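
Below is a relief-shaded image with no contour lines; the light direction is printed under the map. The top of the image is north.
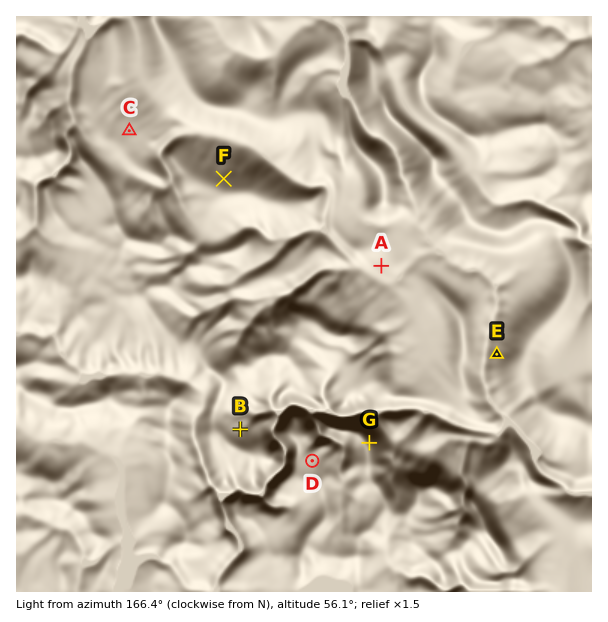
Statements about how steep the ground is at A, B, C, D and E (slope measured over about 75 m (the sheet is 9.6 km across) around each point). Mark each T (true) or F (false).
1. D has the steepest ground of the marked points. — F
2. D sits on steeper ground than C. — F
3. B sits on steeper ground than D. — T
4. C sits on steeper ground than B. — F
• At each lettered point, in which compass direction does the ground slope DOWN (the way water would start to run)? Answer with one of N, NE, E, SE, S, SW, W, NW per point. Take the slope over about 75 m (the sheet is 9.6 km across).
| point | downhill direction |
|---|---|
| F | N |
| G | NE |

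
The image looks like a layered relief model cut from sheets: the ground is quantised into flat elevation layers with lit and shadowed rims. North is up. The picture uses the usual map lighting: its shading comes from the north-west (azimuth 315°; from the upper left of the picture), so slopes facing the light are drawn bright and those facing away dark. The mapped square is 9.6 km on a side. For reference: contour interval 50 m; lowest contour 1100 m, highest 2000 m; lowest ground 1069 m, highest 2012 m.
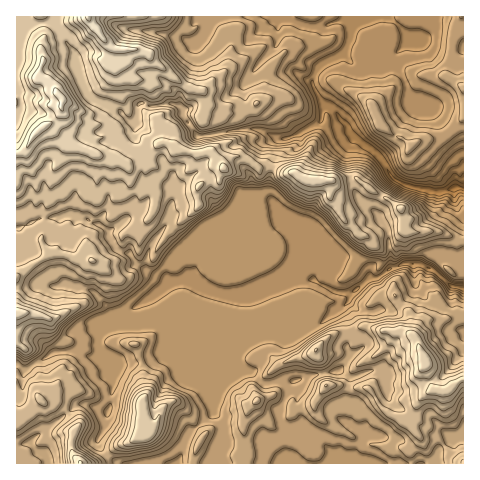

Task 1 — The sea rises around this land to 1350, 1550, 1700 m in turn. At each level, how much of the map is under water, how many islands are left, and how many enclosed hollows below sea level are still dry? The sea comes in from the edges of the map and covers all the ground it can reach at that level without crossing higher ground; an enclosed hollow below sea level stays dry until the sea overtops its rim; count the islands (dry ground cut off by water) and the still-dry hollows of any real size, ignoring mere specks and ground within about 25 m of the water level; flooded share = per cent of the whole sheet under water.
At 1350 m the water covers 13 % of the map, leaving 0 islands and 0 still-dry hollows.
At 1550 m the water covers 60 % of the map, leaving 4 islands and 0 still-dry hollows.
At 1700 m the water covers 84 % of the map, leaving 2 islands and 0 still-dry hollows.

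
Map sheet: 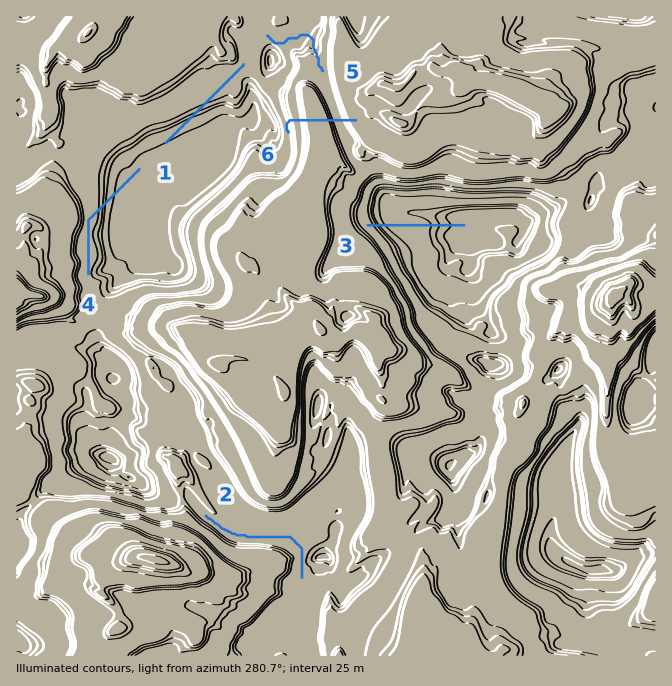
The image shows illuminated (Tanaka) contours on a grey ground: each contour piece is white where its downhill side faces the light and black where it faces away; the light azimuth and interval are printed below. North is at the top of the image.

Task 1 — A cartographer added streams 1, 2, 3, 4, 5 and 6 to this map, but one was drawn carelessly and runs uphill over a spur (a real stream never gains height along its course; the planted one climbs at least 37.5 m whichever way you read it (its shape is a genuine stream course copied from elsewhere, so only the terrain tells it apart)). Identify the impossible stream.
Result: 6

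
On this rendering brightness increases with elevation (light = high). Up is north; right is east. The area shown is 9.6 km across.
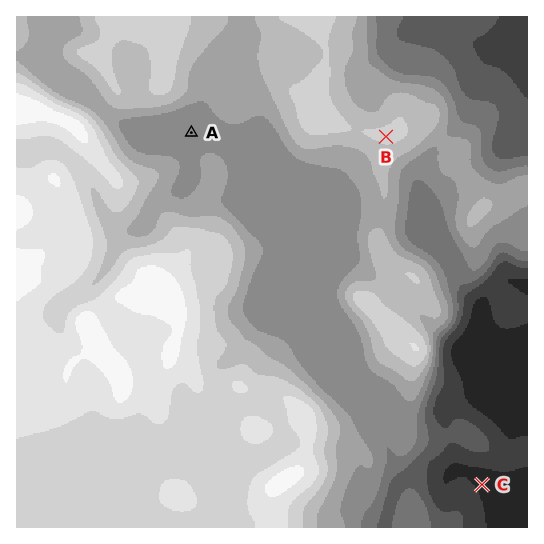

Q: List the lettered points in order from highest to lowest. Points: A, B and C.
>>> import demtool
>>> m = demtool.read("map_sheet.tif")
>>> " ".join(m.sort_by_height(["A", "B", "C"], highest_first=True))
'B A C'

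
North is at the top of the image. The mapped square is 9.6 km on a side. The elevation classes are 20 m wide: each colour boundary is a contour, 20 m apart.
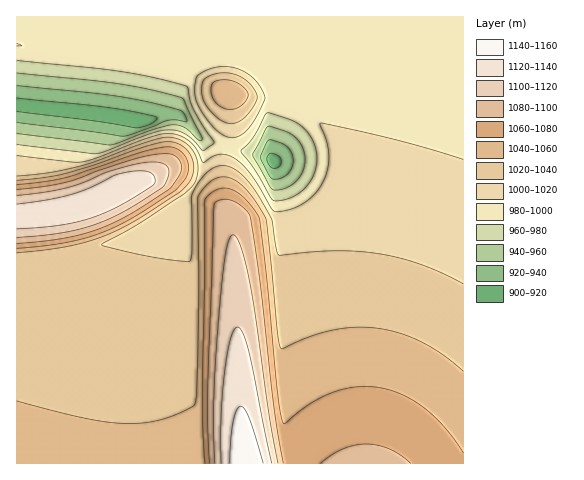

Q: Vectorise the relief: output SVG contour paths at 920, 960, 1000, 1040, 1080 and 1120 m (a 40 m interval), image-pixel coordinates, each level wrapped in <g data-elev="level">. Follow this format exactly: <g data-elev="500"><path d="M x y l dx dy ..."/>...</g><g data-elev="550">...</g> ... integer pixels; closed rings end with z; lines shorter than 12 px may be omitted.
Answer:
<g data-elev="920"><path d="M273 168l-3-2-3-6 1-5 3-2 7 2 3 5-2 7z"/><path d="M17 98l94 10 34 6 12 4-6 6-15 4-41-7-78-10"/></g><g data-elev="960"><path d="M273 190l-3-4-17-31 12-25 4-4 17 5 9 6 7 9 3 12-2 13-7 10-11 7z"/><path d="M17 73l101 11 32 5 31 8 4 4 17 38-2 2-14-13-12-3-19 4-45 16-93-12"/></g><g data-elev="1000"><path d="M463 159l-66-19-76-17-1 2 6 15 3 15-1 13-5 13-7 12-11 9-14 7-14 3-5-3-19-31-16-18-8-4-8-2-8 2-10 7-11-19-7-6-10-4-9-1-11 3-58 22-16 4-64-7"/><path d="M227 137l10 0 9-6 11-15 8-19-6-13-10-10-13-6-15-1-13 3-11 6-2 7 0 9 2 12 10 15 10 12z"/></g><g data-elev="1040"><path d="M463 371l-21-17-21-12-22-9-22-5-22-1-23 3-24 7-27 12-3-12-12-119-11-18-12-14-11-7-10-2-7 2-7 5-7 8-3 7 0 121-2 75-2 11-16 8-17 6-17 3-18 1-42-6-67-17"/><path d="M17 253l32-4 27-4 22-7 21-9 22-12 39-25 11-12 3-14-3-11-6-7-10-5-9-1-23 5-47 17-30 9-21 4-28 3"/><path d="M225 109l9 0 7-3 5-6 2-6-5-7-8-5-10-2-9 1-5 4 1 11 5 8z"/></g><g data-elev="1080"><path d="M283 463l-9-53-14-125-10-68-3-6-8-7-7-3-7-2-9 3-2 5-6 184 2 72"/><path d="M411 463l-11-8-10-6-12-4-11-1-12 1-12 4-11 6-12 8"/><path d="M17 244l31-3 25-5 19-5 21-8 24-13 32-21 11-15 1-8-2-7-6-4-18-1-28 7-60 21-22 4-28 3"/></g><g data-elev="1120"><path d="M272 463l-23-112-6-18-4-5-2-1-3 4-4 9-6 35-3 45 0 43"/><path d="M17 229l45-4 35-9 21-9 25-15 11-7 1-6-2-5-6-3-9 0-12 1-11 3-24 12-20 7-22 5-32 5"/></g>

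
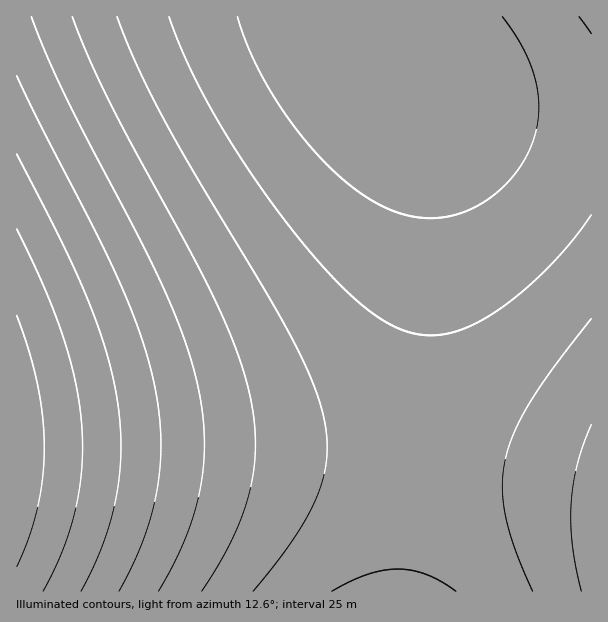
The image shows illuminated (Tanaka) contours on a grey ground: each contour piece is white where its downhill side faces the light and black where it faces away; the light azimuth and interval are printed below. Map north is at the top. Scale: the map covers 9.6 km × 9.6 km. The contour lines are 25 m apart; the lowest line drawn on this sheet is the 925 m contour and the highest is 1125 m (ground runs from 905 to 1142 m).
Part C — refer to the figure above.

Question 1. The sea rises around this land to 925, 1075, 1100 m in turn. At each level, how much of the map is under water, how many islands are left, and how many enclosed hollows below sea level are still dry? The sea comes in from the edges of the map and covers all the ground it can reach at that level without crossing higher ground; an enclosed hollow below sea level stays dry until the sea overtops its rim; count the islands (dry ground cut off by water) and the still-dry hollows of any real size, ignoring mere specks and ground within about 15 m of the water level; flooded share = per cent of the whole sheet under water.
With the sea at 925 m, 14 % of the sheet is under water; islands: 0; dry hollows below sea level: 0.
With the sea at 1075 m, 90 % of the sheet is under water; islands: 0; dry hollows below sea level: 0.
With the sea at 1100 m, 95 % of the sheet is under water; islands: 0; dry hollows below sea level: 0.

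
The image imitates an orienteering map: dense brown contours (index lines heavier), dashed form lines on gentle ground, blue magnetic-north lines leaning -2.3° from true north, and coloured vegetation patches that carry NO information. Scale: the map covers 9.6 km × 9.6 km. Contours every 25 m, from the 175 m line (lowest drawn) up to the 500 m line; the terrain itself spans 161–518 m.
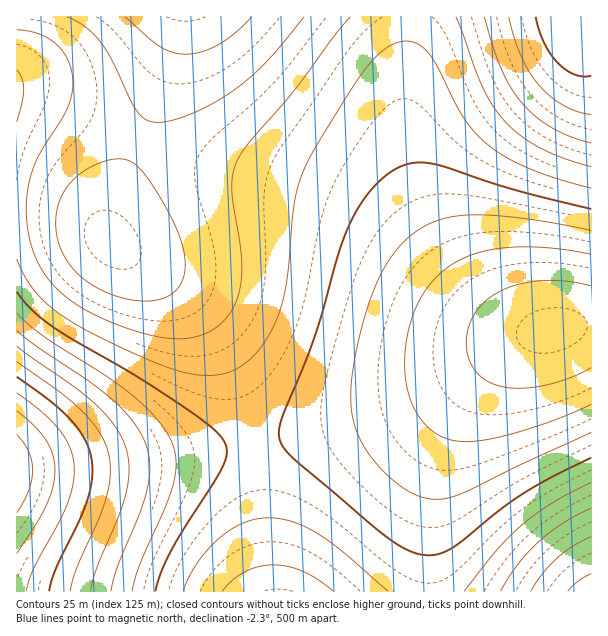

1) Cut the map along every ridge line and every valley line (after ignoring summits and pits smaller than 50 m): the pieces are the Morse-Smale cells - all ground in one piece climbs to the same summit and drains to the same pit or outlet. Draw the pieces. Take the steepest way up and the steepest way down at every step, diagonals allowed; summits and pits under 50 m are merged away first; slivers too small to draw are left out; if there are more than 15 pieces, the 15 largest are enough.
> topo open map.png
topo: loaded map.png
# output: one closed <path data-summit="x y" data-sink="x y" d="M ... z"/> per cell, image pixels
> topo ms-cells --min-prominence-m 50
<path data-summit="186 17" data-sink="552 330" d="M408 16l-226 0-7 32-11 33-49 114-7 30 1 14 16 14 48 31 26 27 18 28 12 26 13 37 10 42 101-22 54-16 34-16 72-47 29-11-15-1-14-5-22-14-33-37-22-38-10-22-14-41-8-46 0-51 5-45z"/><path data-summit="186 17" data-sink="17 470" d="M180 16l-164 1 1 452 67-3 65-6 73-10 30-7-6-30-14-41-15-33-18-28-26-27-54-36-10-9-1-5 1-18 6-21 49-114 12-39z"/><path data-summit="591 591" data-sink="552 330" d="M591 325l-42 5-30 10-78 50-34 16-54 16-101 22 8 53 10 94 321 1z"/><path data-summit="576 17" data-sink="552 330" d="M591 16l-182 1-5 60 0 51 8 46 10 33 22 44 31 45 23 22 15 8 14 5 21 0 19-5 25-2z"/><path data-summit="591 591" data-sink="17 470" d="M251 444l-38 7-78 11-118 7-1 122 253 1-9-95-7-51z"/>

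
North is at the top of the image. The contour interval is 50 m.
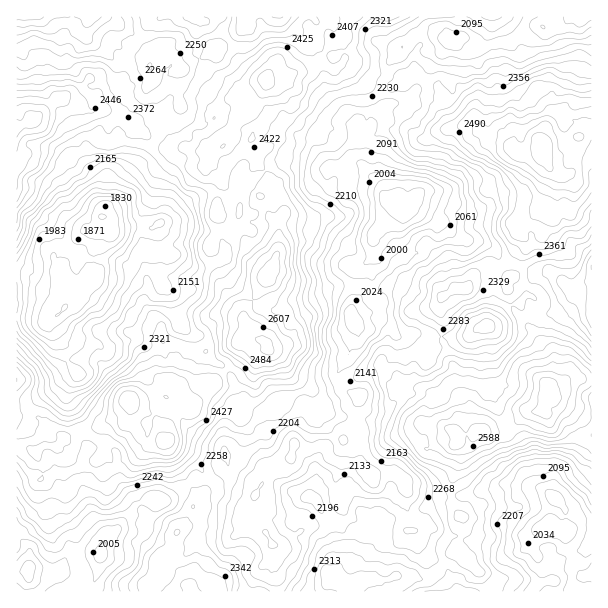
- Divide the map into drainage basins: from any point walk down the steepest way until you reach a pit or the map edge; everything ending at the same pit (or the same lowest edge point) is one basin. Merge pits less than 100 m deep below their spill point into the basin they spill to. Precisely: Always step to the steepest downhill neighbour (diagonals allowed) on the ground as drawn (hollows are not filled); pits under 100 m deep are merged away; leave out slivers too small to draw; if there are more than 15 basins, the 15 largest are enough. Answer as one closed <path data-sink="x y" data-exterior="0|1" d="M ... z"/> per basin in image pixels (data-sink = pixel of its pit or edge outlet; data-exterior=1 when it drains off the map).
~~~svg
<path data-sink="414 201" data-exterior="0" d="M440 337l-11 3-8 8-6 12-1 20 8 10-23-8-9-12-9-4-45 19-15 5-9 0-18-11-10-17-8-8-4-2-11-12-21-3-2 7 3 3 0 6-6 10-10 7-10 12-11 2-14 20 0 4-14 7-7 8-3 9 2 15 10 21 20 27 0 8-22 30 0 15-6 6-8 4-2 11-3 3 0 10 3 6 5 4 177 0 1-2-7-12 21 0 4 3-2 11 27 0 0-2-6-10 7 0 8-4 31 2 9-6 23-24 5-14 0-16-6-5-6-15 1-19 8-20-4-24 20-3-7-18 0-9-15-18 0-21-6-9-3-13z"/><path data-sink="102 216" data-exterior="0" d="M264 79l-27 7-5 7-1 7-21 13 0 6 6 12 8 10 0 3-5 4-12-2-6 5-19-3-12 3-15-7-20-22-9-1-12-9-27-2-7-4-8 0-9-8-4 0-30 24-13 6 1 322 15 0 4 2 6-6 14 2 9-10 19-10 14-1 15-9 12-2 4-6-1 12 18 22 7 1 9-3 4-2 3-17 7-8 14-7 0-4 9-15 5-5 11-2 10-12 10-7 6-10-3-14 2-2 20 2-6-10-10-11 0-10 14-14 16-30 4-13 2-30 4-8-2-16-16-11 0-12-10-12-2-6 5-9 1-15 5-4 0-12-4-6-5-2 9-19z"/><path data-sink="560 531" data-exterior="0" d="M551 396l-5 5-4 9-15 2-21 22-29-2-6 2-15 1 4 24-8 20-1 19 6 15 6 5 0 16-5 14-23 24-9 6-31-2-8 4-7 0 7 12 205-1 0-147-9-4-11-20-18-18z"/><path data-sink="26 17" data-exterior="1" d="M194 16l-177 0-1 110 13-4 30-24 4 0 6 6 11 2 7 4 27 2 12 9 9 1 20 22 15 7 12-3 19 3 6-5 15 0 2-5-8-10-6-12 0-6 21-13 1-7 5-7 26-6 1-2-7-2-17-16-4-10-15-19z"/><path data-sink="582 17" data-exterior="1" d="M591 16l-234 0-11 8 0 9-6 8 4 9 1 8 27 12 21 16 20-10 6 0 15 8 18 24 13 12 8 1 7 9 21 6 18 16 24 0-1-18 9-10 9-6 12 2 6 6 1 10 5-2 8-8z"/><path data-sink="356 324" data-exterior="0" d="M276 272l-8 1-10 21-14 14 0 10 10 11 4 7 7 6 1 5 18 15 10 17 18 11 9 0 36-12 8-6 16-6 9 4 9 12 8 2 6 4 7-1-6-7 0-14 7-18 8-8 8-3 5 1 2-18-4-6 0-13-9 6-15 1-15-16-9-4-18 1-8-5-18 4-33 0-24-6z"/><path data-sink="591 267" data-exterior="1" d="M575 151l-18 6-15-2 6 12 11 10-3 14 2 12-7 8-11-3-6 6-13 4-4 4 0 8 7 9 2 9-10 13-4 15 9 7 15 6 10 11-10 9-6 18 8 12 15 17 0 13-3 8 1 19 1-7 15-10 11-1 9 2 5 0 0-221-10-2z"/><path data-sink="488 326" data-exterior="0" d="M488 266l-5 5-10 5-8 13-10-1-15 12 0 14 4 6-2 21 3 3 3 13 6 9-2 17 4 7 12 12 1 12 8 18 9-2 44-20 12 0 4-9 4-5 0-19 3-8-1-16-11-9-13-20-12-12-10-25 0-11z"/><path data-sink="29 576" data-exterior="0" d="M54 446l-12 0-6 6-4-2-16 0 1 142 54 0 11-17-6-21 0-18-9-20 0-33-5-10 2-18-4-5z"/><path data-sink="101 554" data-exterior="0" d="M146 448l-11 8-16 6-6 0-8-6-3 0-4 4-15 2-19-7-2 18 5 10 0 33 9 20 2 27 4 7 0 5-8 9-2 8 92-1-4-3-3-6 0-10 3-3 2-11 8-4 6-6 0-17-8-5-15-3-13-16-6-13-2-21 4-12z"/><path data-sink="278 17" data-exterior="1" d="M329 16l-135 1 27 14 15 19 4 10 17 16 10 4 11 0 33-14 9-7 2-8-4-4 0-5 14 0-2-4z"/>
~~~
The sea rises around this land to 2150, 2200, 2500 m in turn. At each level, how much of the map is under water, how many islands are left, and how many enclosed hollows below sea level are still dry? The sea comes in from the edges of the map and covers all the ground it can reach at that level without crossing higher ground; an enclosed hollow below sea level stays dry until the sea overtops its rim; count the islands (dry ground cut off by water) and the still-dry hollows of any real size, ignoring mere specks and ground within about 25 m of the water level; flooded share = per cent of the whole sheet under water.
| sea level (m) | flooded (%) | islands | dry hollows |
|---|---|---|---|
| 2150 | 14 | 0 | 2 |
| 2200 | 33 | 0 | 1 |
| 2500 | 89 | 3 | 0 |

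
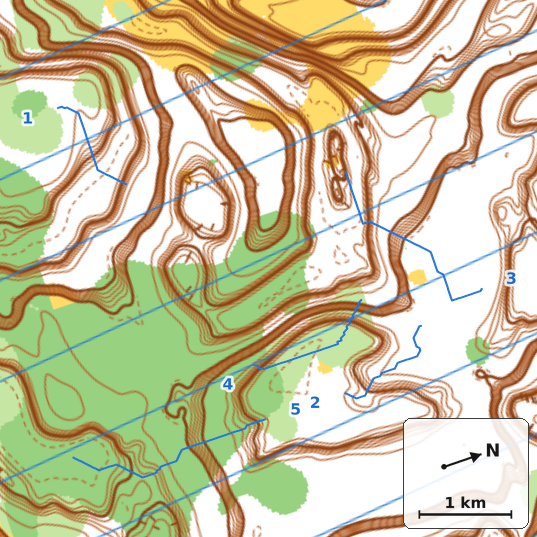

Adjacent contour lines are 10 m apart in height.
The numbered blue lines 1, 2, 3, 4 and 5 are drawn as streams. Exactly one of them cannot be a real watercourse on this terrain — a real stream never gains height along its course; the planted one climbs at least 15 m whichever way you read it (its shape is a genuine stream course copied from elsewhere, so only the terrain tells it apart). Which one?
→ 4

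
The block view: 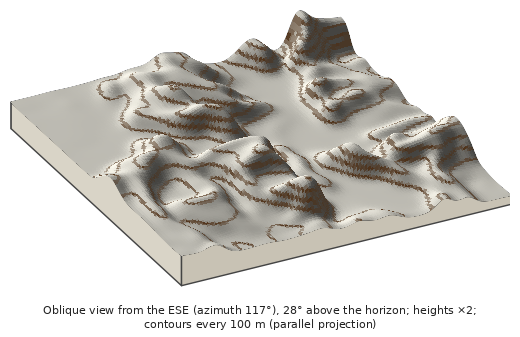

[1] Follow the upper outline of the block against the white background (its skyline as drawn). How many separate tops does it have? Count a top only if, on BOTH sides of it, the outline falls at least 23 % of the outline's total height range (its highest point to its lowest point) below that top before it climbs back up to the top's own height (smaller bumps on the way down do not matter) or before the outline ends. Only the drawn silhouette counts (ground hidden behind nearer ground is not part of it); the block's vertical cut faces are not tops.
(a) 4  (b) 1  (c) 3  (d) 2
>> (b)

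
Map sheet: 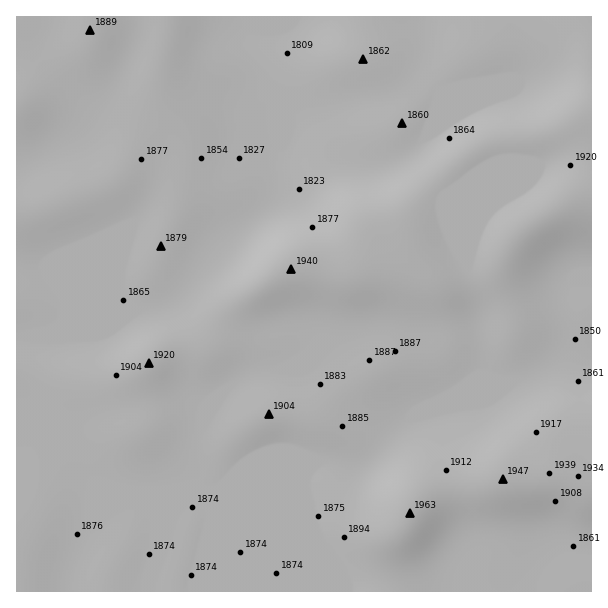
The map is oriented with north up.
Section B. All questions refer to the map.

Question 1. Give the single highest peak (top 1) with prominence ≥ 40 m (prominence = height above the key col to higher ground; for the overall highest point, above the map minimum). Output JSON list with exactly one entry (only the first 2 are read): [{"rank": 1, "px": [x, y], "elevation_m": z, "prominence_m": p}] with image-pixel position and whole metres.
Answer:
[{"rank": 1, "px": [410, 513], "elevation_m": 1963, "prominence_m": 163}]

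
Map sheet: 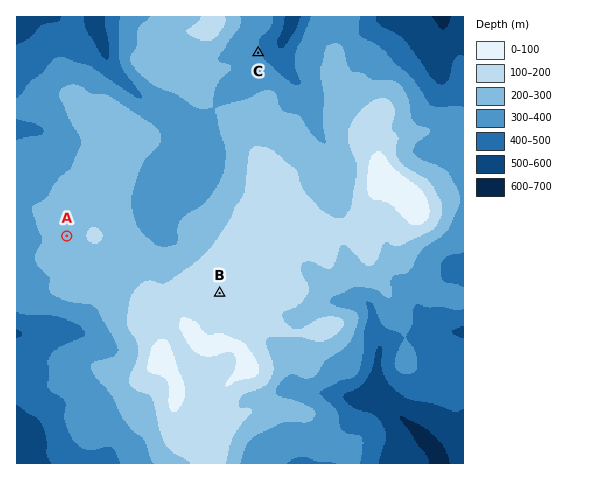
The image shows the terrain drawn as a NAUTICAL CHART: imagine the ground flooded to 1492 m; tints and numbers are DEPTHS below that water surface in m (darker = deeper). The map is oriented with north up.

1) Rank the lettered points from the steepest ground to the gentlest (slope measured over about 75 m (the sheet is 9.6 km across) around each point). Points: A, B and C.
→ C A B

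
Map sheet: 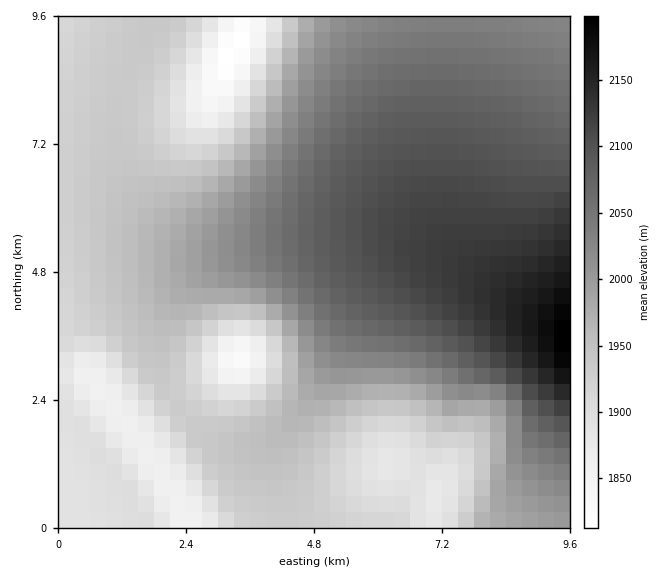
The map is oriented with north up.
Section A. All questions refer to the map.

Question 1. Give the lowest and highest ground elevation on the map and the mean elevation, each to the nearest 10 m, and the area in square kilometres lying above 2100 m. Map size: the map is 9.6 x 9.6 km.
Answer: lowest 1810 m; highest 2210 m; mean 1990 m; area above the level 13.8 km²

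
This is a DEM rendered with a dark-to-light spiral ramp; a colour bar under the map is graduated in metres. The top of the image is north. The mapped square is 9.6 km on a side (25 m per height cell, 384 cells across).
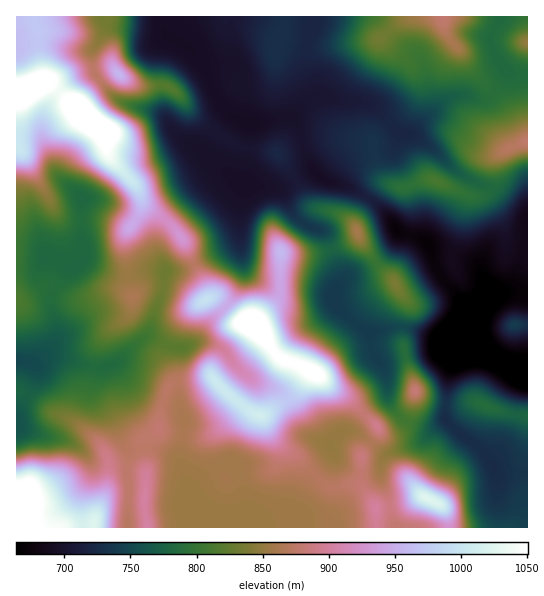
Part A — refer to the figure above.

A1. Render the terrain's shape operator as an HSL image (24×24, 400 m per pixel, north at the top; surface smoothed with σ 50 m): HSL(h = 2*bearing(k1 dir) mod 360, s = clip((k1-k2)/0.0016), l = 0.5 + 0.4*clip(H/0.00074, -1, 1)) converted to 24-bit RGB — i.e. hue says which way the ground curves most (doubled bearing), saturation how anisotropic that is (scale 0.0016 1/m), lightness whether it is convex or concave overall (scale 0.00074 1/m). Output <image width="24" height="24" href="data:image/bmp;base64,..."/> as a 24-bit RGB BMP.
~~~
<image width="24" height="24" href="data:image/bmp;base64,Qk32BgAAAAAAADYAAAAoAAAAGAAAABgAAAABABgAAAAAAMAGAAATCwAAEwsAAAAAAAAAAAAAo6B2WZ6Ta3q24JOlmCy+Lj+PtcZhbmiBgH6AgH59foB+f39/gIB+fnp+gn54bG17rqlwgkWQoCMYlZ4UrP+aIB6AbV6LjXeDupWqeqipUYR5T6OZ6F+TKjCfu6ZbbHB/f31/g399e4B7gnpzfn90f3V5fHqRa3OLdbeHYiOFrt3yzPn/85jKNiFqYGJ8i4N/y7DlrXDZr5PARjBwyntIRlKfvIR3ZmeAf317foZ+fHSElXeNiYN3c5CBbJeYl2SRgKxVHlq0z/zRXywkxFg/gUOgbF5+hIh1jIoje0MtpiUelixMnbd3Wo56oXFZaWh7kmVngoRTb1M/hIA3UrtgcqeneWN7Xn2bwHhzIp8lb4Ujp1ZdapRhiz9sf256in90aFc1gVowRKtDgsiulF+Pk36bo4OQZ3KRfVqVvFyUp2KoqMmgRZ9KVV04Yn9cZHpRw2tIf9niqkpYN5RBejBPiG1WfXpbjpBlSWCOor3Ge7Clel5xiZB1aWqFtXt1el5/eUNulW9ZkODJoqHg3WDXq1lcaWg6QaViavKVfAt96oBDJ7h3Xjeqjpe5msjfhajoa5+iZoVcm3tua4KEio52bWF0pnpugkymqz+zxPjZPrHOZiEtijMnzFV1s+3RaOX7mGK/Egg99PfUbH/nHEG0udHHYaRpVVs5kHNZY3hnkIpojXdZYXdTeWp9Yp1wTGy0fKno6MeGUgwtfDZFmefZx/T62PHzWCp9YylCMCplxP+XYR1PMWoykqE1hjYshks4c4lrZoFxamiFqnqPmYxnQYFbnJpldmo4HEcPgA4AgD8ug+2RQP+fVbZFljowoih5alKDV3ew7O6XMClNioZ2gVZ7okdkjKBfgJaGZXqQZHlyY45ytYOjr5N1O1ODzUCCUJU1C5D/1dT31fbhgztOMmkqcUZMhEJagV1hgYU65XgLMn1HS35pW2F/W3HNxL/pj6KeZVaOf36genOShodsuaeRMV6FN0TT9NfzCP/dAP2A522M5ktYToqZTzlhhWeGkWeIqGCKwObTnZfcSzWZaYx8RohalJQ7mY1nfXKPXYiBemSkq3mImJ9za1ibMIJwaM5JwOO+EBNnmgcg+++cZ0RsQ1VqXW94ilyRtuHFicOacTBqoVOCa3uVg2lngI1ti5lqf3hwf4F0RlNqw3VBgJ1Te1Vki100Kv8QZXgzGwso0C5w+fXSTlLAW0Wic0FcQeJKUdujvk5ybTN8op97eGB9mHqOdY+Rl4tqf2pkbY5pRDh013md0dF5MjJiru7ErNXhTUCGHRpbVuTM1vjTqw3IjRqO2Gy2xvjMJh1CkE0xbE5ZnnpTeY1aWo1cao+FlGFurqBkU6uxQFmYUaG59oqPS8zbmfDEl0l+hzx9PVJ6Mf9p0RoDkQ1FP4fPtPne32aHPw01oqpMYFhtnpuAoo98VphYSoBthFBlj9yQajx9XDowJhQNy/90dumWYjthcDlPgGBvdH58Tow7e0Q2WtCQRslri1YlhAYjm1/IiITGX3icecO5jIrAvoipQk+Db9coHJYkbB87dSVLdvCux/7UtHKQTS5qfGB9f3h8f3x8gGxxepVrbo5ZeFBIiF5cYbm/dcLJqGfAq9HetB+VizcpurdAdk823vHaUBVmQ1Fwa67NtfOelc1YNnOMaDN4f216gnZ2d4OKdnGdkKeTd1yFfYOLfIuKfpJyWXpZU5tWhSQmrDt5iKG/z6PUt2jcwJVKfSixk2e8ed+50fr2ucvxUyB4dDJbaY1ZeZmTcnaIZ4JwmIBveGWHhI6OgISNh5KPiGyGd2tZWUuhiLOfdI6RfJyUmoOtlLRHKE1ypNLVzP/igZkPNAoASQgUqoYzUuW4cV6AgXV1hHlyfIRtboV9d4p4gYRxhHRqhGFzmGpnSYNecp5pdZZreX5if5Nv6cL3OKPePv922RIgMwAUf/7JVFj+z/z0dyCgfW2DfXyFj3KBhYt7doB5fXlvhWxnfGJWdWNYjaV1cXaRYoRTeI9XaZJ2e4RohIM24r2fxmeOPgNdzP/eVrTwdCSVrjIogEdvgYJ8fW+AknVzjJOBfXaEe2l1f1pol21tdaibgKqdiGSRnnJgVrV3c2aAiWtUZYFUuqQvh24mF11Z+P+PNxMrZ11Dg2phf3d9hX96cmqAgJeBj4aCbHCKemOkhm60pKe5fqOTdF9ZeVNon96mSke4ZkiJ0orXdY2LmqJ8jsuARzqOycBbbEGoUlmBgX2BfHiDiomBcHmIgol7kIp+cnSBYXV6Y355pKdvr16JjnCseKG2zcdnQo2gTXqGZa5F"/>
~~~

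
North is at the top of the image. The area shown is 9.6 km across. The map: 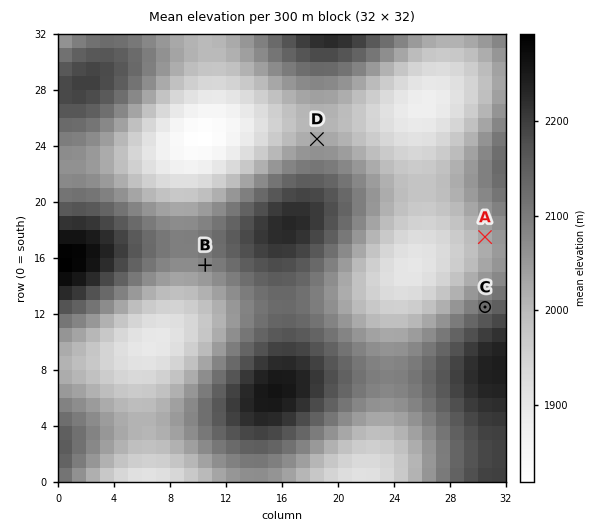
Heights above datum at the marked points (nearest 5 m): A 2025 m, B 2080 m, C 2125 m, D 2030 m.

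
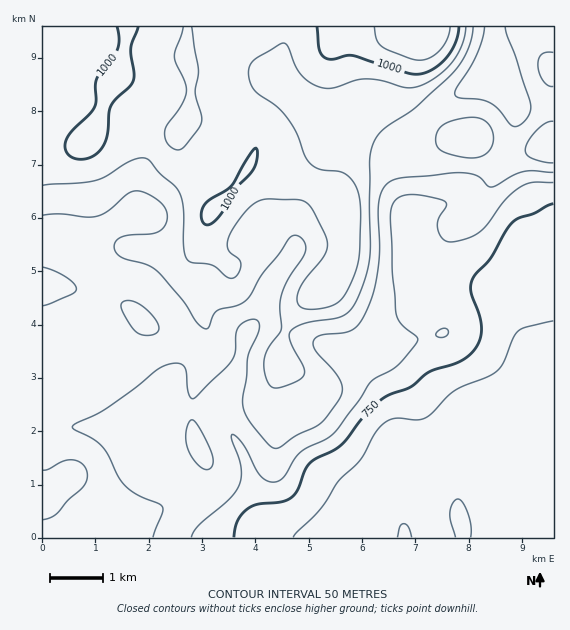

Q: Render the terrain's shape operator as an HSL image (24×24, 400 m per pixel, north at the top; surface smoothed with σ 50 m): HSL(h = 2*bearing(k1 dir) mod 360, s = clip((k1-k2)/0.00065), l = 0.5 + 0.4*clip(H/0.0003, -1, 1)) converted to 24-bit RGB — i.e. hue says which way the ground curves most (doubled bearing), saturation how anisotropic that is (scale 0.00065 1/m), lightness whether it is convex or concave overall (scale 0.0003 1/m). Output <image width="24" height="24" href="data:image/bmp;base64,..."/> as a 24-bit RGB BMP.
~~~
<image width="24" height="24" href="data:image/bmp;base64,Qk32BgAAAAAAADYAAAAoAAAAGAAAABgAAAABABgAAAAAAMAGAAATCwAAEwsAAAAAAAAAAAAAiak9SIRTYW90d3F9qaeIsXZsd2RNa4BHrLFKWElATUg4mptAd4hSXnhteZl7eoOQbmB+U050jWeKv9OXd2miQUCAsL+UaF+QxJ+0hYRVRXlrZaidgqOotna5z3vMuHqipJ9ra0N/fkxVXMROX6qbZIOQc5BscV1ieF9jTmdxY6GHxMyOiVN+U1d/obFncFthyFXZ4MLWUbHMVJmhdmd2d2holWN8xHaGpaXFSBzG1Xm3kd6MPnWBc2B5hHpvYWN/dXmXZHSZXJqDtLZ+h1qRfWmSo41xgWh6QVy259DTvGTGblF/eGZ0eWl0gVVwsc6QjMy5PAhg359348l6NSkjRWwsTJVWXpSXYX6SeW2PdqGajKicd2SoeXWvrpu5gYe7TG81nZYsmkc7gVxtdXF8bWWCbW6ewOqveiZ6PQk5zN+E4IKUxl7DbMJ+LpxlRHNfT1xccn5VU7NRYotwZmeCZYiLoJ+DhniVf4BghoJTiIdXc4Fla314ZGl/f6Zry9lnKwU5llC8w+S0cnGpypjR2bS6XGyGOVpRQklUhalYZKVFSF0+ZGdAZ3g9bJA+dn9Vfm6Ym36Vl3p2h41hUn5XVXR4onpm16NTCRk6fJfB37aVgXNRcIhY062nvpLUcESsQGl8e7WDlH95YVpsYHhteZVvcZxhUnRXa2qFlHWcs3mksoWNbZNpQWlbTXdx5ZCFIHp+GUxj6JB/u9GefeHnjbbNxy+nxkChepmoW45pgVNNc4RXU5uGdqKhkZGeXVyPa31zZIaGg3aewpCuvXWYhV9+OW1ovKdjidqhACha5dTG5PTXPpGUYB4wjEFbnJWyqZq/mFa9pnG1l7iaSbKaU5SKhINwd19+b4ZWWHRVWmlPjGpTt3h3mavJWzXFicqJz8txCCArd64m/5U/LBQHQ0QRKrEfV7F7cXefflm9qpLH0cbRfoy6T0yUhVx3e2RkgZVzXndwXIGFa6yqpdS7gUqnhi5qucN20R0sKoJdCFda/3Wb7X+3h82iSeZsJIJfTn1mT19xkZp3vsGZpFydeEB/iWmLkYKako27g5vKaZXGbbOooHdJURI0wL1LlJtMw2h2mdWaAT1ZK2TY99Tw8NvqytCiJpSYP2+QUEdyo6ZYpbVIcUBSeF+CdYyWhIqWiZmpjmWbezlVkFkzcTwxQEmTvtCrclGUldG42qq2JVtzAko6l79V+8XN9t3SPLOyHDNiV0B2s5x1p4BZXHVlZZmPbHmIg3l1hnJGaT48blCFlZnJmqfiXHjhy1ap1rp3I8dOtWO10IHUJFl3ESwX6rYU//bMZ6XBDA5ZUTx0rYt0tmllf6dXRYNmYV1tg4dycWZNeXJfSp9RNqpAU4VKSitTqzaC9+LQrsJLGUolfF06eTZdOC9av9Fy8P/MQ7OdEQg/TkKAkKOjxIG93K+ZOnxyUGdwb4hsaHhqaohojaBqYoxOSDwuLB8cMp9b5ujH87vShEaWOUVcVoRYKX2fxurT+PfTjDF5FQ8kNlsyZo9Cc0x08qSXp31BNm9kc3hWkmeajoVfhaRVcYNbTTBwbb7EQt+zVZ9Wy2+J5obBUHDEhrDNRr7fcM6P8sSY2wKnahx9VX1CXoQ2JkYhssQ0742VSSoiUzsQg0DBwpuynbOiYXmmM4XDf8KzZ32IZYB0ZXSE05KTf6etZqSMWIF+fnlT2qVNfjSXc0LowZrpwXnQqVagJNs1MnDi82P/4afnMjK72bnazrnBaoiuUG+jcYSAb3l8aoR8WGl1t5d+w8Gecomdb012e2pSxKpnkltJG0UvQEGFwnvW08zx3uftAH7NFQ3/5tf0RGx2gpth35qNm2xgTlJfbHxncX96bHJ3XHVxc76Bx8anj0+Th0KMqI+LiKmWx2SsrFScEXVFH9uelsLP59HRdSm2Cx0o1/0yYm5wTmZTx5ZfxGdfW4aGWaWRY3mJbWuGe5qFT7pPknBNgUFffFNTl65RhnBSglJgx0lg1b4gADMADEwJsJowiR9VTx5O+fEeZ216Vm6NlamtzaezkbS9WWilaV2Ib2x+nZ5ti55eZlRagUh0qUJKuKpEcWQ+WDYlcj4n86pnmOgVADMRGlYpZTFiczaG5+vPbHh3VoFtXoFawKNvtJ9iTVFfZ2J4fGKErodpnHxHQ29FNzl6uYe5zbrEizPPtG3SjazV39vv9dbZLOW6AC48NCZdTrWYsN+pcHKKcYWIY3N5qqVuwaWGVnKVVWOEY1qCqnqOyKS2gbPCHTd+kKBxuKuHTD6enIu9obrCf4On9t/V1/TxABFFHxeGjMeCgatN"/>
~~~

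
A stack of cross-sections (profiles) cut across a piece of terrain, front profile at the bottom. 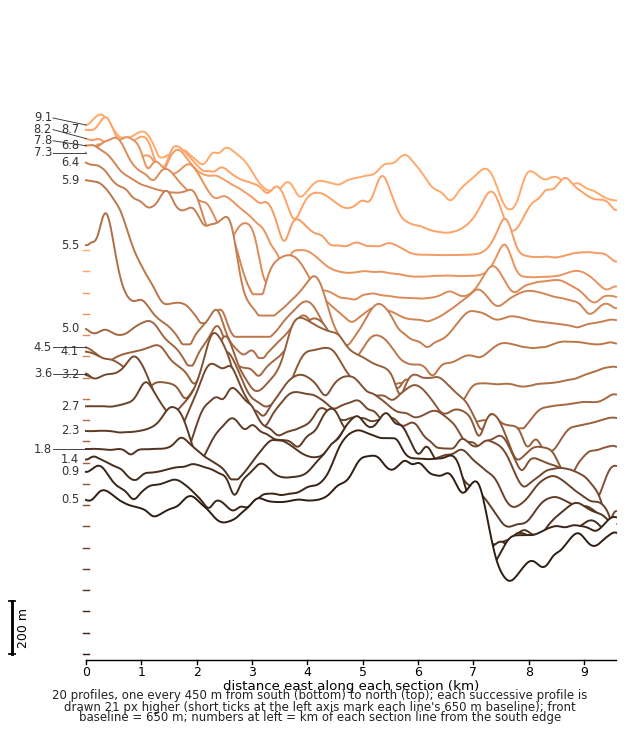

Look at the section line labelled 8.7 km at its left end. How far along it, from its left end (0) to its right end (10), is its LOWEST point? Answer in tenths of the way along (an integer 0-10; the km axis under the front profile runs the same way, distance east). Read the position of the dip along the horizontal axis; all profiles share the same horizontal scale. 7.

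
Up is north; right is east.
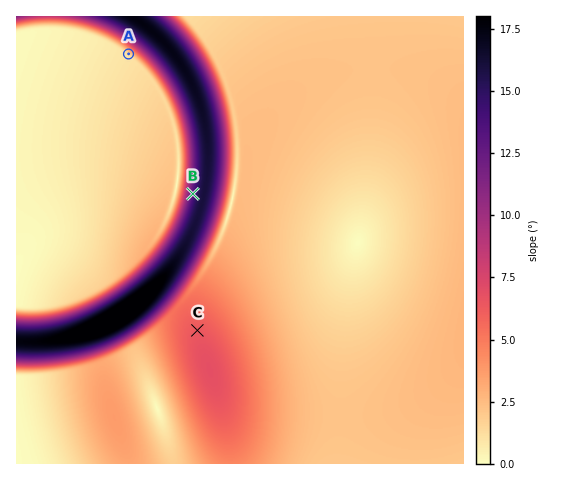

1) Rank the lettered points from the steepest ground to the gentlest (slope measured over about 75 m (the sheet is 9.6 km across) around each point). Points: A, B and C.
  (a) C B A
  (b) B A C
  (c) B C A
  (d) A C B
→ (c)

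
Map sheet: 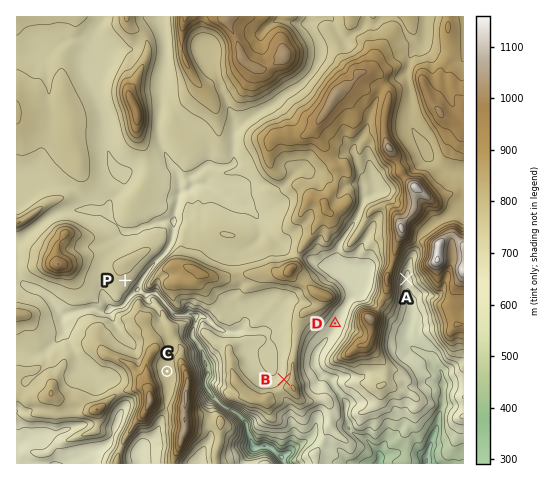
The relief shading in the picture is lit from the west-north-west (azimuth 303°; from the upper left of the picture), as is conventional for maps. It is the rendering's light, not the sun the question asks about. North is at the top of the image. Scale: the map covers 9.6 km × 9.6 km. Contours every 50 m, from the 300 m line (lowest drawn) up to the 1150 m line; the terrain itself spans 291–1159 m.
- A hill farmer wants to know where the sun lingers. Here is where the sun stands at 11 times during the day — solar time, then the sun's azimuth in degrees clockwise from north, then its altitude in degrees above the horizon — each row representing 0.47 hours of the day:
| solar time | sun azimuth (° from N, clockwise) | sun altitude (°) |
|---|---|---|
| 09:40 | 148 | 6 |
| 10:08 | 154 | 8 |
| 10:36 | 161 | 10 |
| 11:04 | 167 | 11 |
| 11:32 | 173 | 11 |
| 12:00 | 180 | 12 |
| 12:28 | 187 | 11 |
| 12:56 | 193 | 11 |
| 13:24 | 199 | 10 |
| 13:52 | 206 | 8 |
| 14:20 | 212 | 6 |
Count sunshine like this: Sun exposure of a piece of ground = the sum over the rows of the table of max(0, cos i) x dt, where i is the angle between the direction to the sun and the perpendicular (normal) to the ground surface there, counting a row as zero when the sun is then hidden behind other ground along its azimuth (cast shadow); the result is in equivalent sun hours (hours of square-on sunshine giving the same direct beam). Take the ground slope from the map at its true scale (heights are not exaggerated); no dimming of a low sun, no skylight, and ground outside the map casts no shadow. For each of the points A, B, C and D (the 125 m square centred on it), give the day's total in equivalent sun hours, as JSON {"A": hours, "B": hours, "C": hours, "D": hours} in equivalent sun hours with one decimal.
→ {"A": 1.3, "B": 0.0, "C": 0.4, "D": 0.5}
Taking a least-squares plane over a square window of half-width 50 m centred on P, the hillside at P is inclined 8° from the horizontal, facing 136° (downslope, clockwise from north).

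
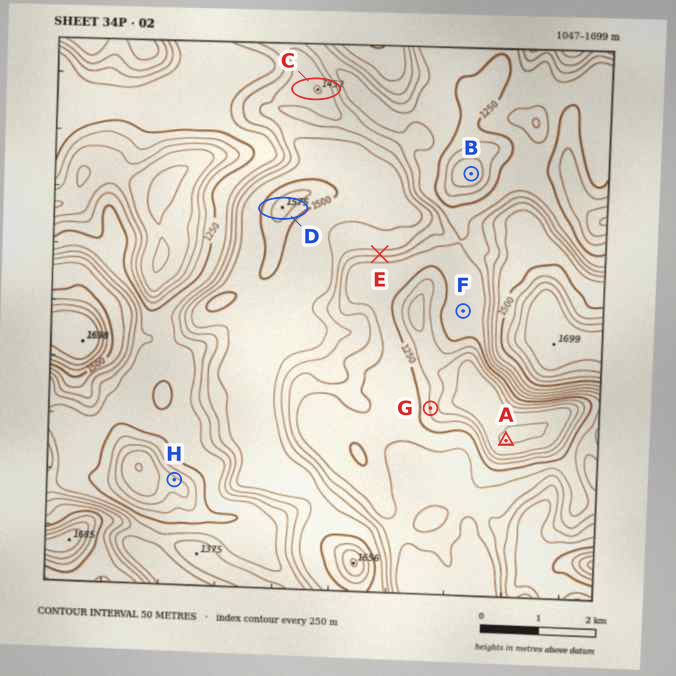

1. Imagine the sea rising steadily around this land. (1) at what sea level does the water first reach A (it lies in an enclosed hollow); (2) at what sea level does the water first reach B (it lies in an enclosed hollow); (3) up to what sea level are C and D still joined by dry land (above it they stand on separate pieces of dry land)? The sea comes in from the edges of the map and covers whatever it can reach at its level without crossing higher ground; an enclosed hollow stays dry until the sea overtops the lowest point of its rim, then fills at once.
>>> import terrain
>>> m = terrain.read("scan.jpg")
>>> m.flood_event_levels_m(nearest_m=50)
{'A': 1300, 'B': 1250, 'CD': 1400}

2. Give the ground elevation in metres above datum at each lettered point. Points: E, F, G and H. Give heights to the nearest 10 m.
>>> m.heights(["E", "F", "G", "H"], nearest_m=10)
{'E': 1370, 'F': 1260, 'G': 1190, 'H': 1140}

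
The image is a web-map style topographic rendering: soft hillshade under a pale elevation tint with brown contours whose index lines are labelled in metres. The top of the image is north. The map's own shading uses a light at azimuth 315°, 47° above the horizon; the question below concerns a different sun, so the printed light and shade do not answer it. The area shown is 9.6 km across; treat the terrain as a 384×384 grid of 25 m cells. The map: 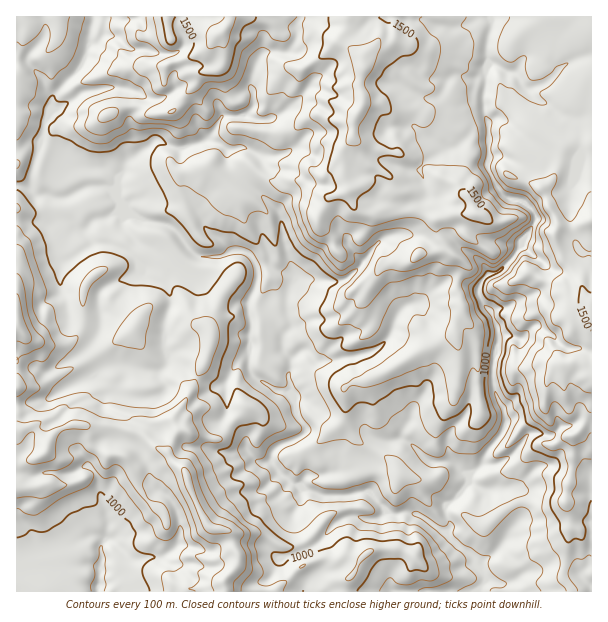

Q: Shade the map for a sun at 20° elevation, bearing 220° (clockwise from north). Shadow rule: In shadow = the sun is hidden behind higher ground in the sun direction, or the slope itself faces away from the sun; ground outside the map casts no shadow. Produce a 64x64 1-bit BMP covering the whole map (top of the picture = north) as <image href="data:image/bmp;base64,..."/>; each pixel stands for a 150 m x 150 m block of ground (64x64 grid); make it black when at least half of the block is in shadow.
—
<image width="64" height="64" href="data:image/bmp;base64,Qk0+AgAAAAAAAD4AAAAoAAAAQAAAAEAAAAABAAEAAAAAAAACAAATCwAAEwsAAAIAAAAAAAAA////AAAAAAAAgACAAAAAAAAAAAAAAAAAAIAAMAAD4AAAAAB4AAeAAAAAAHjgB8AAAAAA9iX3gAAAAAB/B/+AAAAAQ/8P/4ABAABH/gf/AAAAAE/+OZkAAAAAD/9/AAAAAAAP/wAAAAAMAB//AAAAAACAH/4AD4AAAAA//AAPgAAOCH/8ABgAAAgAP8wAEAAAAAAPwAAAAAAAAB8DAAAAAGHyHA8AAAQA+f+AHgAADgA+/w5+AAAMAAYAD34AAAwA4AAAfAAADADgAABgAAAMAAAAAEAEAAwAAAAAAAAADA4IAAAAAAANCHwAAcAAAAwQfAADAAAAHAD8AABAAAA8APwAAMAAADwA/AAAQAAAOAD8AYAAAABwAPwAAAAAADgB/AAAIAAAHiB8AA5gAAAwYHwwEOAMAGDA/AAgAAgEzwD4AEQAAAABAPABgAAAAAAAYAAAAAAABsxAAAAIAAAfyOAAAAAAAB+IwAAAAAAAHwAAAAAAAAAcAAAAAAAAADgAAAAAAAAAGAAAAGJgAAAYAAAARgAAEBgAAAAAAAMAGAAAAAAAAAAYAAAAAPAAABgAAAACAAAAEAAAfgQAAAAQAAB8AAABgAAAAAAAAAGAAABAAAAAAAAAAEAAAAAAAAAAAAfAggAAAAAACACAAAAAAAAAAAAABAAAAAAAAAA8AAAAAAAAAHgAAA=="/>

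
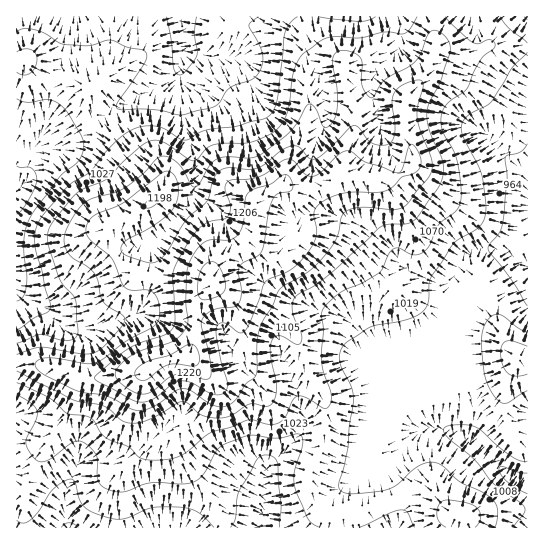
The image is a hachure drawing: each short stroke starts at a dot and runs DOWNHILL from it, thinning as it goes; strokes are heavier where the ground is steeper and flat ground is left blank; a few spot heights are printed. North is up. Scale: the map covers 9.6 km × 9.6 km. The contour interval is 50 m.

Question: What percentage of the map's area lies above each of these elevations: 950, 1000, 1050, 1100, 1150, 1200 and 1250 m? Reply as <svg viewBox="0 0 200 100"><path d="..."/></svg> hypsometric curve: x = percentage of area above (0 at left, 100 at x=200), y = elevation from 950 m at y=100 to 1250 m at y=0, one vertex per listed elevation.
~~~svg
<svg viewBox="0 0 200 100"><path d="M175 100l-53-17-37-16-28-17-21-17-17-16-12-17"/></svg>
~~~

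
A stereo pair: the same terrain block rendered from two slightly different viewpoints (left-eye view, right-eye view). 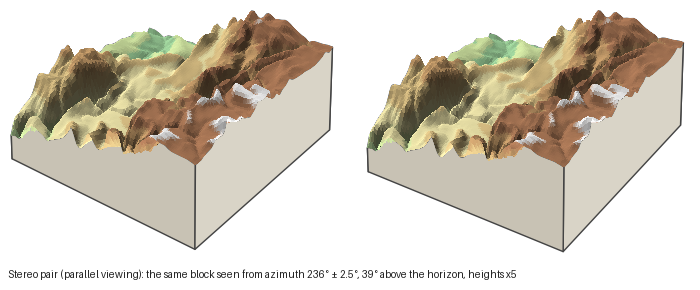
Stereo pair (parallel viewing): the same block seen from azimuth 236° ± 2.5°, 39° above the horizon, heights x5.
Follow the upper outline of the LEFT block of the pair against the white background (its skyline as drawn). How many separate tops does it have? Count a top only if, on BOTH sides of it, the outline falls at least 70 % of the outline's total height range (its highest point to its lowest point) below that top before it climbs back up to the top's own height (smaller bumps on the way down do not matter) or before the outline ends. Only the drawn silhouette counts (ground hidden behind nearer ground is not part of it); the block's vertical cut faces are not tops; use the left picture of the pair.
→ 0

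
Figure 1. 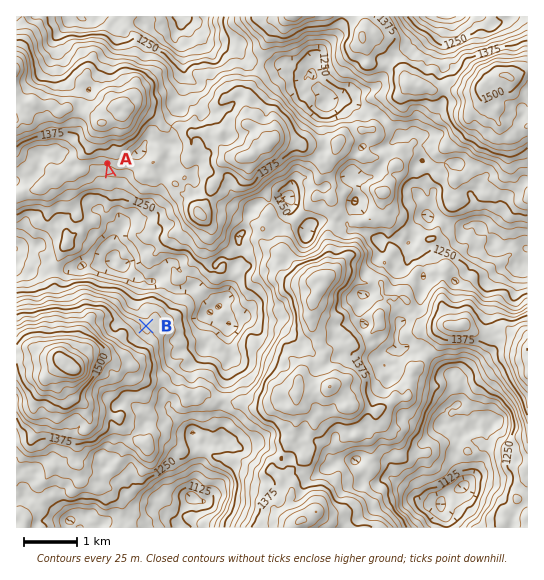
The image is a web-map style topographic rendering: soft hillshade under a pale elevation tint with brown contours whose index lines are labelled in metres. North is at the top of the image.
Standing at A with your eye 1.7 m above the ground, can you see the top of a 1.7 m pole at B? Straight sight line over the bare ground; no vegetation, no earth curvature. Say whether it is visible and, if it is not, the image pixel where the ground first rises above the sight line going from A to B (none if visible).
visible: true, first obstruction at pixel None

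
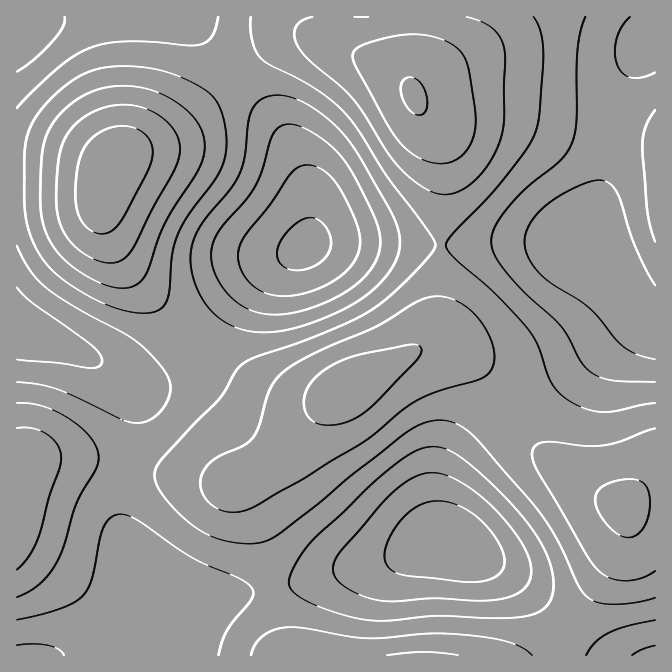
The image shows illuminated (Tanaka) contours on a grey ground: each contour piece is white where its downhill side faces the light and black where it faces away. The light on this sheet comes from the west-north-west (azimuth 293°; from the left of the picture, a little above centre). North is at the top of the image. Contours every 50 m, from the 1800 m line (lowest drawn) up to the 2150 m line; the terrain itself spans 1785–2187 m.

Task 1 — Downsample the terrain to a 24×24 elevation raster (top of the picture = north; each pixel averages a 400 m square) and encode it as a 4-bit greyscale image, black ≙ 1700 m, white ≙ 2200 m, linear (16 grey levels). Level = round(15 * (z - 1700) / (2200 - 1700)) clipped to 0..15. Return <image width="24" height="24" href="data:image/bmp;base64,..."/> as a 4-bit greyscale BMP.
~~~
<image width="24" height="24" href="data:image/bmp;base64,Qk2WAQAAAAAAAHYAAAAoAAAAGAAAABgAAAABAAQAAAAAACABAAATCwAAEwsAABAAAAAAAAAAAAAAABEREQAiIiIAMzMzAERERABVVVUAZmZmAHd3dwCIiIgAmZmZAKqqqgC7u7sAzMzMAN3d3QDu7u4A////AGZndneJqpmqqZmIdod3dmeIiHd3d3iIiJiHZmd4d2ZVVWeJqqmHd3iIhmVERFaau7qHeImZh2VDNFerzLqYiaq6mXZURXm8zLqYmau7qpdmZ5q8zLupiaq7u6mHeau7u7qYiJqrzMuZmaqqqpiHd4mrzNy6qqqZmXdmd4mavN3Lu6mId2ZmeIiJmrzMu6mHZlZ4iYh3eJq7uqh2ZWeaqYdVVXiqqodmVYm8uoZDM1aJmHZVVpvdyoZDM0aJmHZVV5zu25dUM0aJmHZVZ5zu7Kh1RFebuodmZ5zu7bmGVWm8y5h3eJve7bqGZorN3KmHd4q8y6mHeKzd3KmHd3iqqpmImr3d26mHZmeIiIiZq8zdy6mHZlZ3d3iaq7vMu6mHZQ=="/>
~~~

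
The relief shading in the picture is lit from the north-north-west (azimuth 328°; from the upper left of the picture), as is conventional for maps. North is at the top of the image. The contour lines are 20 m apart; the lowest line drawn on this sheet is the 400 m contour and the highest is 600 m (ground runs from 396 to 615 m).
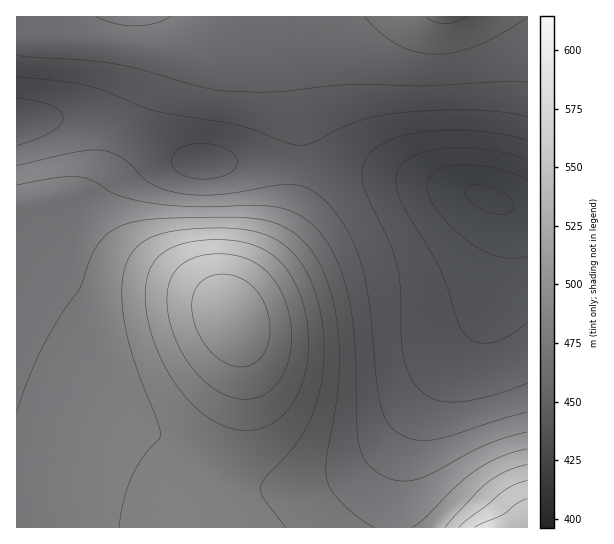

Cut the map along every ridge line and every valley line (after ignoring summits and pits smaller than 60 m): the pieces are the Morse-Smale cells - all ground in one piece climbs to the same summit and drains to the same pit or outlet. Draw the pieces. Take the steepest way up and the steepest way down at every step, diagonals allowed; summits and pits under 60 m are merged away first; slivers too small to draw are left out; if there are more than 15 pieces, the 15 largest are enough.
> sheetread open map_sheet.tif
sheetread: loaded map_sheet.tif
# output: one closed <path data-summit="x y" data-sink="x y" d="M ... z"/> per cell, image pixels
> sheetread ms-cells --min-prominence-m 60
<path data-summit="231 317" data-sink="486 197" d="M78 117l-39 2-23 3 0 405 378 1 3-49 6-25 10-31 20-37 36-47 20-36 15-57 1-32-2-7-6-6-20-9-98-20-34-4-52 0-30-5-74-2-72-36z"/><path data-summit="446 17" data-sink="486 197" d="M527 16l-510 0-1 105 43-4 32 2 26 6 72 36 74 2 30 5 52 0 34 4 98 20 34 16 16 3z"/><path data-summit="527 527" data-sink="486 197" d="M501 203l-2 0 6 11 0 21-10 52-14 34-48 65-20 37-10 31-6 25-2 26 0 23 133-1 0-316-13-2z"/>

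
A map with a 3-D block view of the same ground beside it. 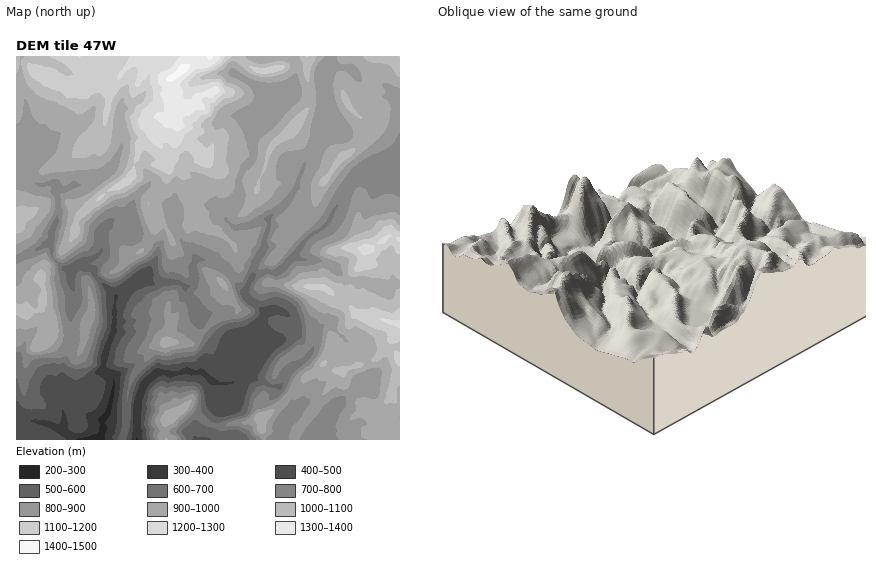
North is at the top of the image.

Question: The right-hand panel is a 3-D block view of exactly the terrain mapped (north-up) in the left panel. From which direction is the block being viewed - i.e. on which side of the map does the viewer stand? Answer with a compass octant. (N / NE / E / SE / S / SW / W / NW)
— NE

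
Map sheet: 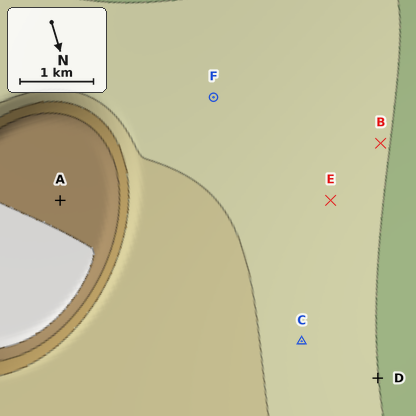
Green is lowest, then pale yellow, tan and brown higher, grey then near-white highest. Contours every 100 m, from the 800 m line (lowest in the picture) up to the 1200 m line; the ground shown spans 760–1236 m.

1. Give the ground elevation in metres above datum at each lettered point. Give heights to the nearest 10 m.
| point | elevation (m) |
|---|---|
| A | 1190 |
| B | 810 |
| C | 870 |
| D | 800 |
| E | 840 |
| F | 860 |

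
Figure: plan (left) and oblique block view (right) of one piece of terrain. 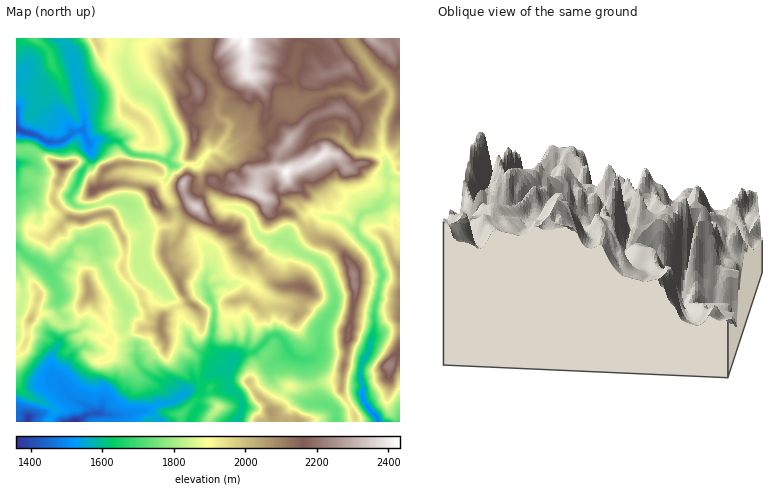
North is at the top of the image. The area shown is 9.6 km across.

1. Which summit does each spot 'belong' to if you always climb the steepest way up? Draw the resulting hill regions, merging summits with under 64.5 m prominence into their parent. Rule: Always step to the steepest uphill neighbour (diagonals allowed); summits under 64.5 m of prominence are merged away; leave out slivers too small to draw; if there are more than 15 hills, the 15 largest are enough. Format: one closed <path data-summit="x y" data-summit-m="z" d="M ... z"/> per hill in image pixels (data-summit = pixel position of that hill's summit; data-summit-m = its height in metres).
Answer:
<path data-summit="286 172" data-summit-m="2417" d="M342 90l-34 7-16 12-4-3-20 26-16 6-10 0-22 13-10 0-12 13 3 22 21 20 22 4 6 6 7 18 5 4 22 2 26-27 32 7 12 9 6-13 4-4 14-4 8-12 3-18-7-32 1-26-9-2-7-6-5-8 0-7z"/><path data-summit="246 42" data-summit-m="2433" d="M298 38l-96 0 0 24 5 12 14 20-4 12 0 6 4 6-8 6-5 12-1 6 3 9 10 0 22-13 10 0 16-6 20-26 4 3 6-5 1-2-4-4 1-12-4-16 7-24z"/><path data-summit="90 292" data-summit-m="2059" d="M88 241l-10 0-4 3-5 10-15 15-6 3 11 22-1 14 7 12 2 10-15 26-1 12 2 6 15 20 8 7 6 2 8 11 36 1 50-15 4-2-16-14-20-12-5-6-2-20-9-8-4-6 4-24-10-12-15-30-9-24z"/><path data-summit="354 276" data-summit-m="2238" d="M314 213l-6 2-3 5-18 16-2 4 15 12 16 7 6 5 7 12 5 16 1 10-2 6-12 22-1 20-8 8-7 2 13 42 12 4 6 6 27-14-3-26 2-10 6-8 6-22 0-22 8-38-8-20-15-16-3-7-14-9-20-3z"/><path data-summit="96 38" data-summit-m="1970" d="M128 38l-69 0 8 10 7 20 10 48-1 16 7 11 8-4 16 1 4 1 14 13 36 6 7-12-2-14-16-32-11-8-8-2-8-12-5-18z"/><path data-summit="198 92" data-summit-m="2230" d="M202 38l-74 0-3 24 5 18 8 12 14 5 8 9 15 34 0 8-8 12 7 6 10-2 14 1 2-3 9-12-2-10 6-16 8-6-4-6 4-18-14-20-5-12z"/><path data-summit="30 318" data-summit-m="2006" d="M16 247l0 167 12 4 6-3 14-1 12 8 16 0 12-7 2-3-8-9-6-2-8-7-15-20-2-6 2-14 14-22-2-12-7-12 0-18-10-20-20-12z"/><path data-summit="82 220" data-summit-m="2092" d="M18 191l-2 55 12 12 10 4 10 9 6-2 24-28 16 1 6 11 10-1 12 5 19 3 5-28-11-12-1-10-4-5-18-5-14 5-18 2-6-2-4-5-10 11-6 2-14-7-14-14z"/><path data-summit="160 330" data-summit-m="2093" d="M146 274l-6 3-22 19 10 12-4 24 4 6 9 8 0 12 5 12 38 27 10-7 10-1 10-15 10-4-12-14-8-4-9-8-15-42z"/><path data-summit="270 412" data-summit-m="2065" d="M278 335l-8 1-16 16-16 4-6 10-3 6 1 14 7 6 5 10-4 20 98 0 0-10-6-6-12-4-11-40-11-4z"/><path data-summit="34 38" data-summit-m="1710" d="M58 38l-42 0 0 90 34 14 12-1 10-8 10-3 2-2 0-12-10-48-7-20z"/><path data-summit="180 284" data-summit-m="2101" d="M180 224l-26 4-8 4 0 6-5 14 1 14 4 8 30 28 15 42 9 8 8 4 10 14 12 1 5-11-7-5-12-3-5-8 3-38-9-22 3-12-1-22-15-20z"/><path data-summit="62 166" data-summit-m="2162" d="M18 129l-2 61 10 2 14 14 16 7 14-13 0-4 8-14 3-10 11-16-3-14-7-12-10 3-10 8-12 1z"/><path data-summit="304 288" data-summit-m="2143" d="M288 244l-4 4-7 14-24 24 16 12 7 36 6 4 7 14 7 6 10 2 6-2 8-8 1-20 12-22 2-12-6-20-7-12z"/><path data-summit="390 364" data-summit-m="2234" d="M400 329l-26 5-4 8-2 12-7 12 1 30 16 26 22 0z"/>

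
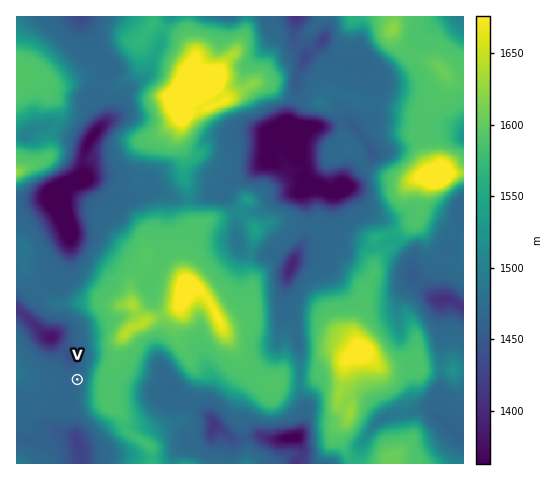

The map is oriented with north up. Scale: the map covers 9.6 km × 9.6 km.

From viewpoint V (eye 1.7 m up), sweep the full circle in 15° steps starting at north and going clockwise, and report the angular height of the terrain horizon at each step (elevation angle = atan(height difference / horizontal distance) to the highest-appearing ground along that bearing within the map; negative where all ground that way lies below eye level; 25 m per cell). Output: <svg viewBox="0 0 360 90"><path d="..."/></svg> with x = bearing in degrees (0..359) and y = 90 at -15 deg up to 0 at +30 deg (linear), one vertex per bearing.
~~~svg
<svg viewBox="0 0 360 90"><path d="M0 56l15-4 15-3 15-4 15-6 15-5 15-3 15 1 15 2 15 5 15 7 15 10 15 3 15 1 15 0 15 0 15 0 15 0 15-1 15-1 15 2 15 2 15-2 15-4"/></svg>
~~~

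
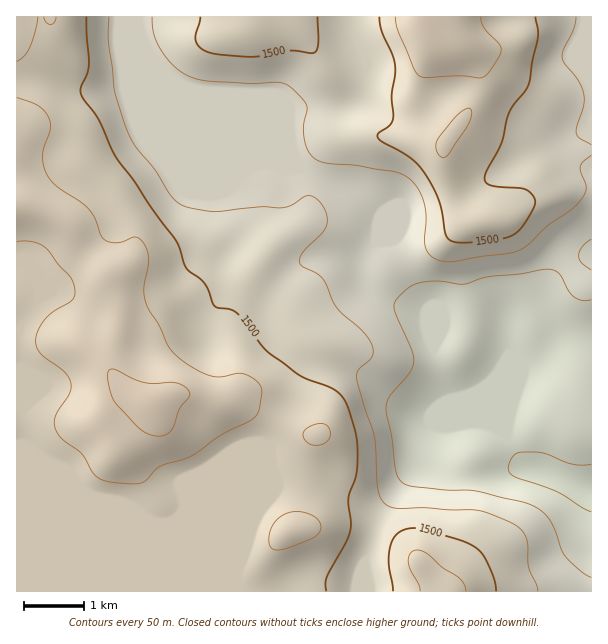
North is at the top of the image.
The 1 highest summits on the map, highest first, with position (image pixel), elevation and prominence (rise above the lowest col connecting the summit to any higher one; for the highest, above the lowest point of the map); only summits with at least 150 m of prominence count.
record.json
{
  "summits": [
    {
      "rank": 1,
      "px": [150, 407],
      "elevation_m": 1619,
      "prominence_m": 287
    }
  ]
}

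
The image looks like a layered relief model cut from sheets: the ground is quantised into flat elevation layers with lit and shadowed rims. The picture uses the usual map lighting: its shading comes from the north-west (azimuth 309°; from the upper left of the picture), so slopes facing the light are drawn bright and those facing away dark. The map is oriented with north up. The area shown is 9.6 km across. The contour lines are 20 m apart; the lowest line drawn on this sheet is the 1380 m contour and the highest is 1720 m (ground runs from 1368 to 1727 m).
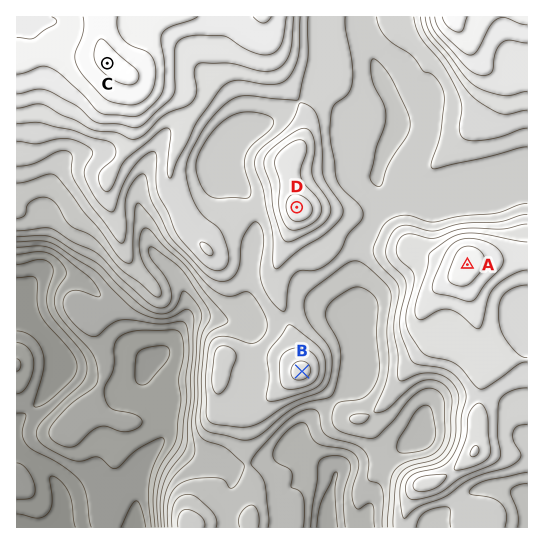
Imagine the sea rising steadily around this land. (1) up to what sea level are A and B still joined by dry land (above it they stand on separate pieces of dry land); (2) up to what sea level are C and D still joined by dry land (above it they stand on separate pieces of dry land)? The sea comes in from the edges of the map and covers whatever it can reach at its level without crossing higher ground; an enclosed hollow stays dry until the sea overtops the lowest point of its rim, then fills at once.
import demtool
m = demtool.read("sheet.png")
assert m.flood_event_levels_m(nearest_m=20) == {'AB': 1580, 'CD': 1600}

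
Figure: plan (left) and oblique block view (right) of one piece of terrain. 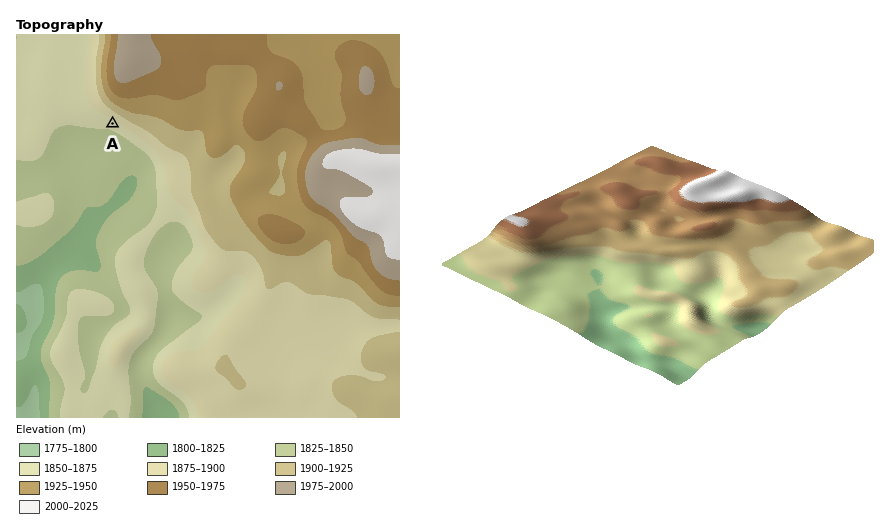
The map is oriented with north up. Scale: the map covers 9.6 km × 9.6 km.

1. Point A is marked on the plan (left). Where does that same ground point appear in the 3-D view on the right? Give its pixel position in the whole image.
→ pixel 549 258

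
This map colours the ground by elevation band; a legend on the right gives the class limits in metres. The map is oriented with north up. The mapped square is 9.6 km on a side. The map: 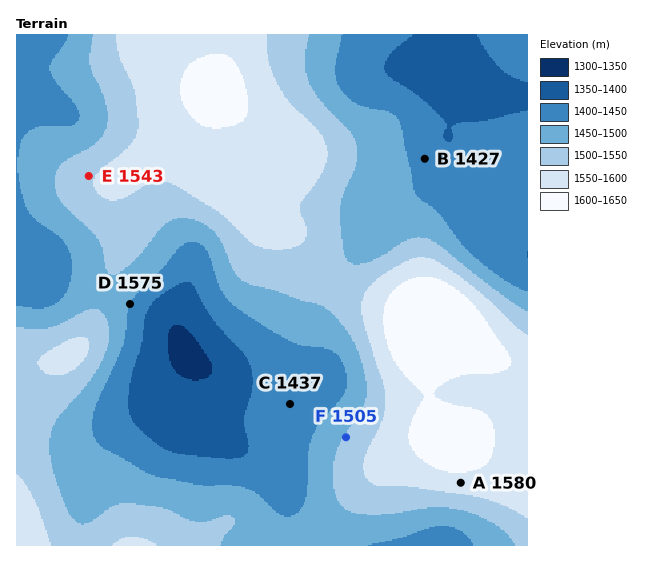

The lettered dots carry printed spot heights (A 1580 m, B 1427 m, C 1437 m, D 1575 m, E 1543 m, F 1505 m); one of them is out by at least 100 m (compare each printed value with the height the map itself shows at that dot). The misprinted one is D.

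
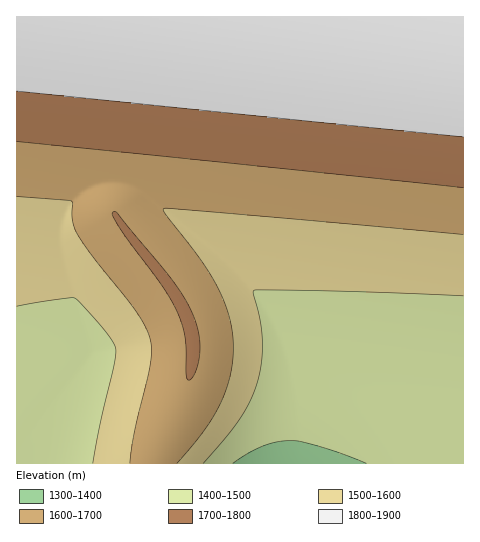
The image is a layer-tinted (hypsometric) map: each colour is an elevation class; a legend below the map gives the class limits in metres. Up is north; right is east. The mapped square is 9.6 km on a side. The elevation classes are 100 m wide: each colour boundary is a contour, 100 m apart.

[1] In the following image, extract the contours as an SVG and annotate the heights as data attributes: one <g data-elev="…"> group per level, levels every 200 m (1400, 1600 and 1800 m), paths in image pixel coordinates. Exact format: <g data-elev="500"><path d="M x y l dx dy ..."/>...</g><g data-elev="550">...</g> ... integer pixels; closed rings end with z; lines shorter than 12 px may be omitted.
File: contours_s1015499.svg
<g data-elev="1400"><path d="M233 463l15-9 15-8 14-4 14-1 9 0 23 7 43 15"/></g><g data-elev="1600"><path d="M177 463l27-33 17-28 10-30 2-30-5-28-11-28-17-28-34-43-2-6 299 26"/><path d="M17 196l54 5 2 2 0 18 5 14 16 23 40 50 14 24 3 14 0 16-16 69-5 32"/></g><g data-elev="1800"><path d="M17 91l446 46"/></g>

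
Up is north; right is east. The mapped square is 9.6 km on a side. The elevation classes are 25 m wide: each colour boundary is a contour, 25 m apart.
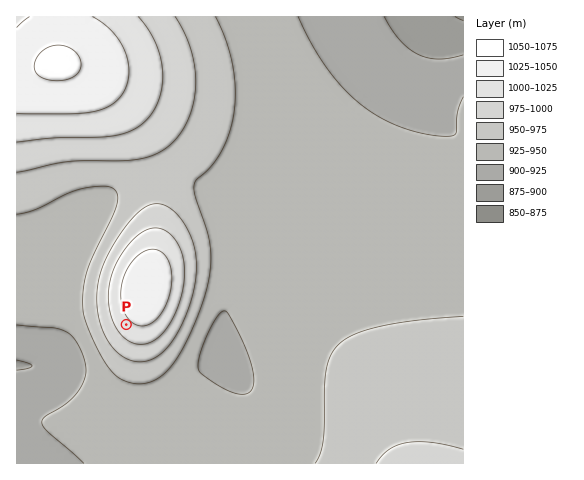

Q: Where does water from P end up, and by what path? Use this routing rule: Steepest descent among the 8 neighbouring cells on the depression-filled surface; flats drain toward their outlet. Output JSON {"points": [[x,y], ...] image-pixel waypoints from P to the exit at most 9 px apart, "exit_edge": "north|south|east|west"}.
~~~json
{"points": [[126, 325], [117, 334], [108, 343], [98, 353], [89, 357], [80, 357], [70, 357], [61, 361], [52, 364], [42, 365], [33, 365], [24, 365], [17, 365]], "exit_edge": "west"}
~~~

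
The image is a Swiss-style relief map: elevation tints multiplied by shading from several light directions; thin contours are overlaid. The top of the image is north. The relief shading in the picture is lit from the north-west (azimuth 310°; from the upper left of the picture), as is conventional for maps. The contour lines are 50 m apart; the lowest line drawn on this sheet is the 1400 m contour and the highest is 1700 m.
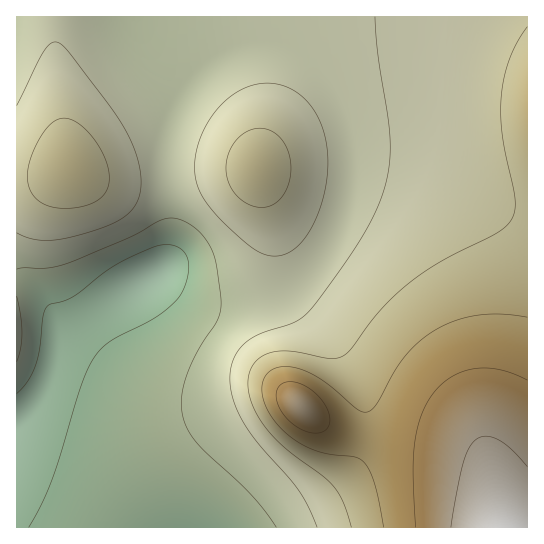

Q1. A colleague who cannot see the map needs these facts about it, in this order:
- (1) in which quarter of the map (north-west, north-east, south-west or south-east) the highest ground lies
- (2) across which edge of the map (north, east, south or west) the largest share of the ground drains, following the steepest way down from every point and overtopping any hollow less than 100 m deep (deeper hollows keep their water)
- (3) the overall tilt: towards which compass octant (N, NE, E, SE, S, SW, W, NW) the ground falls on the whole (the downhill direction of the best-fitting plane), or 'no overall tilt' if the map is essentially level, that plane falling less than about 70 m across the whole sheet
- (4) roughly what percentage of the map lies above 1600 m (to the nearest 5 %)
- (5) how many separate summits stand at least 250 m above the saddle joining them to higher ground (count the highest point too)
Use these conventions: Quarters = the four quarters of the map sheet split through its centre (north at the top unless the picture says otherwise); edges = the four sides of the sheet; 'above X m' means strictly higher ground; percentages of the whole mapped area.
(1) The highest point lies in the south-east quarter of the map.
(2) Drainage is mainly to the west: more ground falls towards that edge than towards any other.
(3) Overall the map slopes down towards the west.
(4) Ground above 1600 m makes up about 15 % of the sheet.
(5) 1 summit rises at least 250 m above its surroundings.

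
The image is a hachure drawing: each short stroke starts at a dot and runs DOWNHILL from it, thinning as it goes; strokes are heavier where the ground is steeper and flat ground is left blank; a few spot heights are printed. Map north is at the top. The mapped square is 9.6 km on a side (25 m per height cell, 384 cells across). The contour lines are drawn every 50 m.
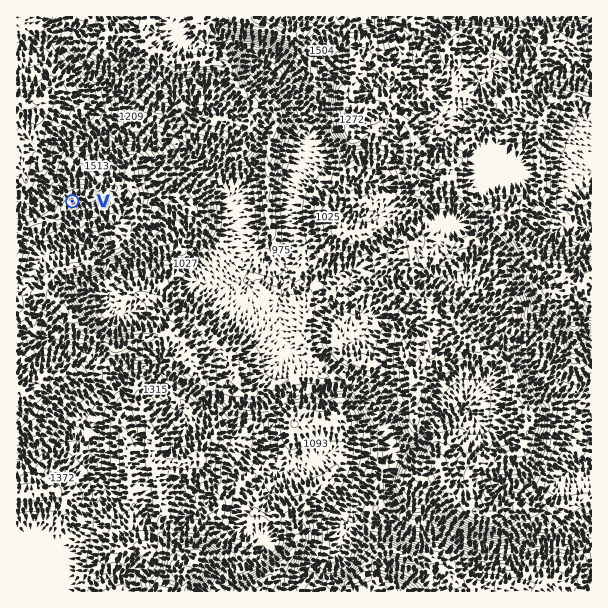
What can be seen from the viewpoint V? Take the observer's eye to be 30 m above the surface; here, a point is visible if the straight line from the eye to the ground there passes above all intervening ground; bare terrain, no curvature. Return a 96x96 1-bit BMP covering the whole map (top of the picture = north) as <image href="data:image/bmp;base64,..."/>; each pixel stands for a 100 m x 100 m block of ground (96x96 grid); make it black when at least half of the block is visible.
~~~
<image width="96" height="96" href="data:image/bmp;base64,Qk2+BAAAAAAAAD4AAAAoAAAAYAAAAGAAAAABAAEAAAAAAIAEAAATCwAAEwsAAAIAAAAAAAAA////AAAAAAD//4gAB4AAB8AH/AD/iA8AB+AHB4AH/gA/wAfAA+ADxAAH+AAH8AP4AeAB4AAN4AAD+AH8APAB4AAGgAAA/AD8AHgA4ABGAAAAfwb//DwA8P/wAAAAf///8D4A///AAAAAf///wH4Af/+AAAAAP///gH8Af44AAAAAH//vgH8APAAAAAAAH//DAH8AAAAAAAAAH/+AAP+AAAAzAAAAD/+AAP+AAAH5gAAAD/+AAP+AAAP4QAAA5//AAP+AAAP8AAA////wAP/gAM/4AAAf///gAH/wAP+YAAAP///AAD/4AP8QAAAP//+AAA/8AP4wAAAH//+AAA/8AP4wAAAA///8AA/+AH4/AAAAP///AA/+AH8/4AAAH/9/AA4eAB8f+AAAA/8/DgwOAAYA+AAAA///jhwMAMAAOAAAA///354YAcAAOAAAAf///5/8AeAAPAAAAf///9/+A+AAPAAAAP///9/+B+AAPAAAAP//4H/+D+AAPAAAAE//AB/+D+AAeABwAA/8AAf/H+AAcADwAAf4D8AGP+AAMADwAAJzj/AAf+AAMAD8AAAH3P/x/+AAYAD/4AAP2P//z/AAIAD/AAAf+f/3//AAIADwAAB/+//v//AAAADgAAB////P//xAAADAAMB///+f//jgAAjAA/D///+f//ngABiAB/////+f/7/gAFiAD/////+f///AAfgAHD////+f///ACPgAOD////+f///AHPBA8D////+f//+APfDB4H/+H/+f//2Af+DDwH/AB/+f//gA/+H/gHwAAf+///AD//D/AHAAAP///8AP//D+AAAAAH///8Af//j+AAAAAD9//8AH//D/AAAAAB///8AP//D/8gAAAB///+ED//D//wAAAAf///+D/9D//wAAAAP/j/+H+AD//4AAAAH/g/Pz8ADj/8AAAAH/wfP78ADg/+AAAAD/4PP/4ADwP/AAAAD/+H//wADwH/gAAAB//s//AAD4H/gAAAB//8B/AAD4H/gAAAA8/+AfAADw/3gAAAAd/+AfgADw/zgAAAAH/+AjvAHwP7AAAAAD/+AgPwDwBfAAAAAA/+AAAwD4BfAAAAAA/8AAAwD8heAAAAAA/8AAAwD/xOAAAAAB/8AAAwD/4OAAAAADf+AAAwD/6OAAAAADf8BAAwD+eEAAAAAD/sBABwD+AAAAAAAH/GAB/wD/AAAAAgAHGGAD/wD/8AAABgAPAAAGfwD//4AAHwAPAAAOPwD//8AAPwAPAAAOHwD///4QHxAPAAAGDwD////4PwAPAAACA4D//j///wAOAAABgYAH/D///gAGAAAA8cAD/H///AAHAAAAMAAAwP//+AAnAAAAAAAAgf//+ABHgAAAAAAAB///8AADgAAAAAAAD///8AABiAAAAAAAH//GAAEB2AAAAAAAP/+AAAMB8AAAAAAAf/wAAAcA8AAAAAAA7/wAAA4A8AAAAAABw/wAADwB8AAAAAABgBgDA+AB4AAAAAAD4AAG/4AB4AAAAAAX+A4EfAABwAAAAAA="/>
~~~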